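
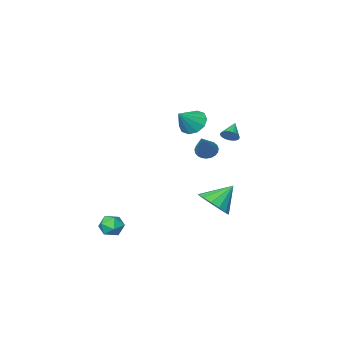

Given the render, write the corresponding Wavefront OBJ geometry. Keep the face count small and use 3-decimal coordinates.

v -0.925 1.999 -2.443
v -0.236 1.616 -1.677
v -2.155 2.121 -1.277
v -0.169 2.181 -1.665
v -0.305 2.698 -1.862
v -0.607 3.027 -2.215
v -0.994 3.082 -2.629
v -1.363 2.846 -2.993
v -1.614 2.383 -3.21
v -1.681 1.818 -3.222
v -1.545 1.301 -3.025
v -1.243 0.972 -2.672
v -0.856 0.917 -2.258
v -0.487 1.153 -1.894
v -3.308 0.086 1.539
v -2.969 0.116 1.983
v -4.072 -0.506 2.161
v -3.098 0.308 2.008
v -3.263 0.462 1.951
v -3.436 0.551 1.824
v -3.587 0.56 1.647
v -3.69 0.486 1.451
v -3.727 0.344 1.27
v -3.691 0.157 1.136
v -3.589 -0.042 1.072
v -3.438 -0.219 1.088
v -3.265 -0.343 1.182
v -3.1 -0.393 1.338
v -2.97 -0.36 1.528
v -2.899 -0.25 1.721
v -2.898 -0.082 1.882
v -3.645 -2.692 -0.579
v -3.146 -3.168 -0.591
v -2.535 -1.568 0.939
v -3.057 -2.983 -0.792
v -3.07 -2.749 -0.957
v -3.183 -2.504 -1.056
v -3.375 -2.292 -1.072
v -3.614 -2.148 -1.003
v -3.858 -2.099 -0.861
v -4.066 -2.153 -0.67
v -4.2 -2.299 -0.463
v -4.239 -2.513 -0.276
v -4.175 -2.758 -0.142
v -4.019 -2.992 -0.083
v -3.798 -3.174 -0.11
v -3.551 -3.272 -0.218
v -3.321 -3.27 -0.388
v 3.111 -0.911 -4.335
v 3.652 -0.363 -4.549
v 3.908 -1.337 -3.411
v 4.449 -0.789 -3.625
v 3.767 -0.562 -3.277
v 3.274 -0.298 -3.848
v 4.286 -1.402 -4.112
v 3.793 -1.138 -4.683
v 4.378 -0.667 -4.412
v 4.058 -0.148 -3.896
v 3.502 -1.552 -4.064
v 3.182 -1.033 -3.548
v -0.314 0.928 3.496
v 0.184 1.272 2.843
v 0.774 1.152 4.444
v -0.101 1.682 3.073
v -0.467 1.804 3.465
v -0.775 1.591 3.868
v -0.907 1.126 4.129
v -0.812 0.584 4.148
v -0.526 0.174 3.918
v -0.16 0.052 3.527
v 0.148 0.264 3.124
v 0.28 0.73 2.863
f 2 1 4
f 2 4 3
f 4 1 5
f 4 5 3
f 5 1 6
f 5 6 3
f 6 1 7
f 6 7 3
f 7 1 8
f 7 8 3
f 8 1 9
f 8 9 3
f 9 1 10
f 9 10 3
f 10 1 11
f 10 11 3
f 11 1 12
f 11 12 3
f 12 1 13
f 12 13 3
f 13 1 14
f 13 14 3
f 14 1 2
f 14 2 3
f 16 15 18
f 16 18 17
f 18 15 19
f 18 19 17
f 19 15 20
f 19 20 17
f 20 15 21
f 20 21 17
f 21 15 22
f 21 22 17
f 22 15 23
f 22 23 17
f 23 15 24
f 23 24 17
f 24 15 25
f 24 25 17
f 25 15 26
f 25 26 17
f 26 15 27
f 26 27 17
f 27 15 28
f 27 28 17
f 28 15 29
f 28 29 17
f 29 15 30
f 29 30 17
f 30 15 31
f 30 31 17
f 31 15 16
f 31 16 17
f 33 32 35
f 33 35 34
f 35 32 36
f 35 36 34
f 36 32 37
f 36 37 34
f 37 32 38
f 37 38 34
f 38 32 39
f 38 39 34
f 39 32 40
f 39 40 34
f 40 32 41
f 40 41 34
f 41 32 42
f 41 42 34
f 42 32 43
f 42 43 34
f 43 32 44
f 43 44 34
f 44 32 45
f 44 45 34
f 45 32 46
f 45 46 34
f 46 32 47
f 46 47 34
f 47 32 48
f 47 48 34
f 48 32 33
f 48 33 34
f 49 60 54
f 49 54 50
f 49 50 56
f 49 56 59
f 49 59 60
f 50 54 58
f 54 60 53
f 60 59 51
f 59 56 55
f 56 50 57
f 52 58 53
f 52 53 51
f 52 51 55
f 52 55 57
f 52 57 58
f 53 58 54
f 51 53 60
f 55 51 59
f 57 55 56
f 58 57 50
f 62 61 64
f 62 64 63
f 64 61 65
f 64 65 63
f 65 61 66
f 65 66 63
f 66 61 67
f 66 67 63
f 67 61 68
f 67 68 63
f 68 61 69
f 68 69 63
f 69 61 70
f 69 70 63
f 70 61 71
f 70 71 63
f 71 61 72
f 71 72 63
f 72 61 62
f 72 62 63



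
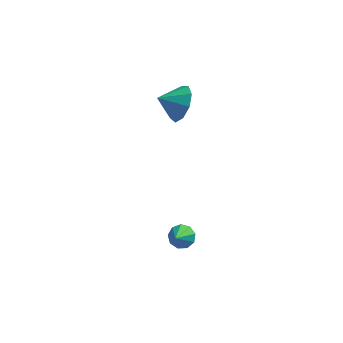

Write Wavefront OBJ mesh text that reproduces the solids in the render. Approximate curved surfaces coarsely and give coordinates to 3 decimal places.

v 2.154 3.908 1.024
v 2.653 3.179 1.592
v 1.106 3.652 1.616
v 2.686 3.815 1.924
v 2.469 4.495 1.835
v 2.106 4.899 1.366
v 1.764 4.84 0.737
v 1.605 4.344 0.242
v 1.703 3.645 0.113
v 2.011 3.068 0.41
v 2.386 2.884 0.994
v 2.794 -1.647 -3.307
v 3.383 -1.866 -3.43
v 2.626 -2.773 -2.113
v 3.401 -1.548 -3.129
v 3.135 -1.278 -2.911
v 2.709 -1.18 -2.879
v 2.323 -1.301 -3.047
v 2.158 -1.584 -3.337
v 2.29 -1.897 -3.613
v 2.658 -2.093 -3.746
v 3.09 -2.081 -3.674
f 2 1 4
f 2 4 3
f 4 1 5
f 4 5 3
f 5 1 6
f 5 6 3
f 6 1 7
f 6 7 3
f 7 1 8
f 7 8 3
f 8 1 9
f 8 9 3
f 9 1 10
f 9 10 3
f 10 1 11
f 10 11 3
f 11 1 2
f 11 2 3
f 13 12 15
f 13 15 14
f 15 12 16
f 15 16 14
f 16 12 17
f 16 17 14
f 17 12 18
f 17 18 14
f 18 12 19
f 18 19 14
f 19 12 20
f 19 20 14
f 20 12 21
f 20 21 14
f 21 12 22
f 21 22 14
f 22 12 13
f 22 13 14



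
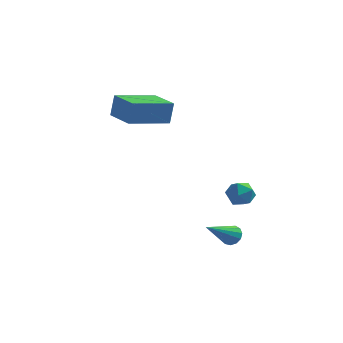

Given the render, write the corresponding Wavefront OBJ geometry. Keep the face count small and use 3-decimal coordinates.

v -4.01 2.577 1.85
v -3.885 2.763 3.008
v -2.681 4.204 1.444
v -2.555 4.39 2.602
v -2.745 1.55 1.878
v -2.619 1.736 3.036
v -1.415 3.177 1.472
v -1.29 3.363 2.63
v 2.078 3.764 -1.967
v 2.493 3.124 -2.058
v 1.287 3.376 -2.842
v 1.702 2.736 -2.933
v 1.304 2.846 -2.286
v 1.793 3.086 -1.745
v 1.987 3.414 -3.155
v 2.476 3.654 -2.614
v 2.437 2.908 -2.793
v 2.015 2.557 -2.256
v 1.765 3.943 -2.644
v 1.343 3.592 -2.107
v 2.774 -0.679 -3.103
v 3.261 -0.733 -2.876
v 2.126 -2.141 -2.057
v 3.105 -0.538 -2.701
v 2.845 -0.389 -2.653
v 2.561 -0.332 -2.748
v 2.346 -0.385 -2.956
v 2.266 -0.531 -3.211
v 2.347 -0.725 -3.431
v 2.564 -0.904 -3.547
v 2.847 -1.012 -3.522
v 3.108 -1.014 -3.364
v 3.262 -0.91 -3.123
f 2 4 1
f 5 2 1
f 1 4 3
f 3 5 1
f 2 8 4
f 6 2 5
f 6 8 2
f 4 8 3
f 7 5 3
f 3 8 7
f 7 6 5
f 8 6 7
f 9 20 14
f 9 14 10
f 9 10 16
f 9 16 19
f 9 19 20
f 10 14 18
f 14 20 13
f 20 19 11
f 19 16 15
f 16 10 17
f 12 18 13
f 12 13 11
f 12 11 15
f 12 15 17
f 12 17 18
f 13 18 14
f 11 13 20
f 15 11 19
f 17 15 16
f 18 17 10
f 22 21 24
f 22 24 23
f 24 21 25
f 24 25 23
f 25 21 26
f 25 26 23
f 26 21 27
f 26 27 23
f 27 21 28
f 27 28 23
f 28 21 29
f 28 29 23
f 29 21 30
f 29 30 23
f 30 21 31
f 30 31 23
f 31 21 32
f 31 32 23
f 32 21 33
f 32 33 23
f 33 21 22
f 33 22 23



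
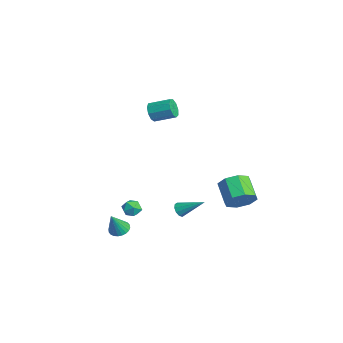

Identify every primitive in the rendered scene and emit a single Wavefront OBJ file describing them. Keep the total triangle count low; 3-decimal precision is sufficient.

v 0.96 1.126 -4.416
v 1.323 1.173 -4.814
v 1.84 2.374 -3.464
v 1.077 1.391 -4.872
v 0.786 1.507 -4.756
v 0.562 1.478 -4.51
v 0.49 1.314 -4.229
v 0.598 1.078 -4.019
v 0.844 0.86 -3.961
v 1.135 0.744 -4.076
v 1.359 0.773 -4.322
v 1.431 0.937 -4.603
v 0.846 -1.288 -3.635
v 1.168 -1.491 -3.08
v 1.132 -2.209 -4.14
v 1.454 -2.412 -3.585
v 0.783 -2.374 -3.589
v 0.606 -1.804 -3.276
v 1.694 -1.896 -3.944
v 1.517 -1.326 -3.631
v 1.693 -1.867 -3.271
v 1.129 -2.162 -3.052
v 1.171 -1.538 -4.168
v 0.607 -1.833 -3.949
v 3.937 3.896 -2.393
v 4.336 3.221 -1.756
v 3.002 3.229 -0.91
v 2.603 3.904 -1.547
v 4.477 3.949 -1.541
v 3.143 3.958 -0.695
v 4.302 4.647 -1.825
v 2.968 4.656 -0.979
v 3.913 4.904 -2.441
v 2.579 4.913 -1.596
v 3.538 4.571 -3.03
v 2.204 4.579 -2.184
v 3.397 3.842 -3.245
v 2.063 3.851 -2.399
v 3.572 3.144 -2.961
v 2.238 3.153 -2.115
v 3.961 2.887 -2.344
v 2.627 2.896 -1.499
v 3.132 -3.149 -3.896
v 3.732 -2.91 -3.967
v 3.528 -3.731 -2.504
v 3.614 -2.716 -3.853
v 3.424 -2.588 -3.745
v 3.188 -2.546 -3.66
v 2.944 -2.596 -3.612
v 2.729 -2.73 -3.606
v 2.575 -2.927 -3.645
v 2.506 -3.159 -3.722
v 2.532 -3.389 -3.825
v 2.649 -3.583 -3.94
v 2.84 -3.71 -4.047
v 3.075 -3.752 -4.132
v 3.319 -3.703 -4.181
v 3.535 -3.569 -4.186
v 3.689 -3.371 -4.147
v 3.758 -3.14 -4.07
v 0.148 -0.312 3.659
v 0.545 -0.285 3.096
v 1.15 0.859 3.578
v 0.752 0.832 4.141
v 0.146 -0.043 3.024
v 0.751 1.1 3.505
v -0.252 0.073 3.249
v 0.352 1.216 3.73
v -0.463 0.009 3.666
v 0.141 1.152 4.147
v -0.389 -0.205 4.08
v 0.216 0.938 4.561
v -0.063 -0.469 4.297
v 0.541 0.674 4.779
v 0.361 -0.659 4.216
v 0.966 0.484 4.697
v 0.686 -0.687 3.874
v 1.29 0.457 4.356
v 0.758 -0.539 3.432
v 1.363 0.605 3.913
f 2 1 4
f 2 4 3
f 4 1 5
f 4 5 3
f 5 1 6
f 5 6 3
f 6 1 7
f 6 7 3
f 7 1 8
f 7 8 3
f 8 1 9
f 8 9 3
f 9 1 10
f 9 10 3
f 10 1 11
f 10 11 3
f 11 1 12
f 11 12 3
f 12 1 2
f 12 2 3
f 13 24 18
f 13 18 14
f 13 14 20
f 13 20 23
f 13 23 24
f 14 18 22
f 18 24 17
f 24 23 15
f 23 20 19
f 20 14 21
f 16 22 17
f 16 17 15
f 16 15 19
f 16 19 21
f 16 21 22
f 17 22 18
f 15 17 24
f 19 15 23
f 21 19 20
f 22 21 14
f 26 25 29
f 26 29 27
f 27 29 30
f 27 30 28
f 29 25 31
f 29 31 30
f 30 31 32
f 30 32 28
f 31 25 33
f 31 33 32
f 32 33 34
f 32 34 28
f 33 25 35
f 33 35 34
f 34 35 36
f 34 36 28
f 35 25 37
f 35 37 36
f 36 37 38
f 36 38 28
f 37 25 39
f 37 39 38
f 38 39 40
f 38 40 28
f 39 25 41
f 39 41 40
f 40 41 42
f 40 42 28
f 41 25 26
f 41 26 42
f 42 26 27
f 42 27 28
f 44 43 46
f 44 46 45
f 46 43 47
f 46 47 45
f 47 43 48
f 47 48 45
f 48 43 49
f 48 49 45
f 49 43 50
f 49 50 45
f 50 43 51
f 50 51 45
f 51 43 52
f 51 52 45
f 52 43 53
f 52 53 45
f 53 43 54
f 53 54 45
f 54 43 55
f 54 55 45
f 55 43 56
f 55 56 45
f 56 43 57
f 56 57 45
f 57 43 58
f 57 58 45
f 58 43 59
f 58 59 45
f 59 43 60
f 59 60 45
f 60 43 44
f 60 44 45
f 62 61 65
f 62 65 63
f 63 65 66
f 63 66 64
f 65 61 67
f 65 67 66
f 66 67 68
f 66 68 64
f 67 61 69
f 67 69 68
f 68 69 70
f 68 70 64
f 69 61 71
f 69 71 70
f 70 71 72
f 70 72 64
f 71 61 73
f 71 73 72
f 72 73 74
f 72 74 64
f 73 61 75
f 73 75 74
f 74 75 76
f 74 76 64
f 75 61 77
f 75 77 76
f 76 77 78
f 76 78 64
f 77 61 79
f 77 79 78
f 78 79 80
f 78 80 64
f 79 61 62
f 79 62 80
f 80 62 63
f 80 63 64



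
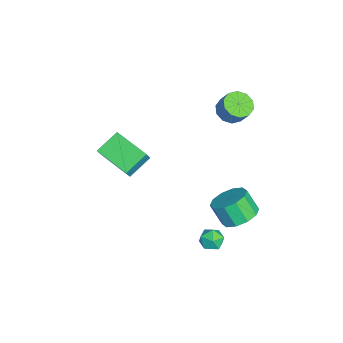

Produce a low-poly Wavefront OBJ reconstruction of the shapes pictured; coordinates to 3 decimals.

v -2.467 2.893 1.175
v -1.752 2.518 0.981
v -1.278 2.932 1.932
v -1.993 3.307 2.125
v -1.746 2.988 0.774
v -1.272 3.401 1.725
v -2.015 3.421 0.72
v -1.541 3.834 1.671
v -2.457 3.653 0.84
v -1.983 4.066 1.79
v -2.903 3.594 1.087
v -2.429 4.008 2.038
v -3.182 3.268 1.368
v -2.708 3.682 2.319
v -3.188 2.799 1.575
v -2.714 3.212 2.526
v -2.919 2.366 1.629
v -2.445 2.779 2.58
v -2.477 2.134 1.51
v -2.003 2.547 2.46
v -2.031 2.192 1.262
v -1.557 2.606 2.213
v -2.155 -3.735 -2.561
v -3.054 -2.755 -1.804
v -0.845 -2.137 -3.075
v -1.743 -1.157 -2.319
v -1.677 -3.883 -1.801
v -2.575 -2.903 -1.045
v -0.366 -2.285 -2.316
v -1.265 -1.305 -1.559
v 3.18 3.578 -1.945
v 4 3.939 -1.479
v 3.639 3.324 -0.368
v 2.82 2.962 -0.835
v 3.537 4.35 -1.401
v 3.176 3.735 -0.291
v 2.938 4.467 -1.532
v 2.577 3.851 -0.421
v 2.431 4.243 -1.82
v 2.07 3.628 -0.709
v 2.211 3.766 -2.156
v 1.85 3.15 -1.045
v 2.361 3.216 -2.412
v 2 2.601 -1.301
v 2.824 2.805 -2.489
v 2.463 2.19 -1.379
v 3.423 2.689 -2.359
v 3.062 2.073 -1.248
v 3.93 2.912 -2.071
v 3.569 2.297 -0.96
v 4.15 3.39 -1.735
v 3.789 2.774 -0.624
v 3.195 2.124 -3.763
v 3.566 2.735 -3.736
v 3.894 1.665 -2.964
v 4.265 2.276 -2.937
v 3.596 2.252 -2.685
v 3.164 2.536 -3.179
v 4.296 1.864 -3.521
v 3.864 2.148 -4.015
v 4.246 2.574 -3.587
v 3.814 2.814 -3.07
v 3.646 1.586 -3.63
v 3.214 1.826 -3.113
f 2 1 5
f 2 5 3
f 3 5 6
f 3 6 4
f 5 1 7
f 5 7 6
f 6 7 8
f 6 8 4
f 7 1 9
f 7 9 8
f 8 9 10
f 8 10 4
f 9 1 11
f 9 11 10
f 10 11 12
f 10 12 4
f 11 1 13
f 11 13 12
f 12 13 14
f 12 14 4
f 13 1 15
f 13 15 14
f 14 15 16
f 14 16 4
f 15 1 17
f 15 17 16
f 16 17 18
f 16 18 4
f 17 1 19
f 17 19 18
f 18 19 20
f 18 20 4
f 19 1 21
f 19 21 20
f 20 21 22
f 20 22 4
f 21 1 2
f 21 2 22
f 22 2 3
f 22 3 4
f 24 26 23
f 27 24 23
f 23 26 25
f 25 27 23
f 24 30 26
f 28 24 27
f 28 30 24
f 26 30 25
f 29 27 25
f 25 30 29
f 29 28 27
f 30 28 29
f 32 31 35
f 32 35 33
f 33 35 36
f 33 36 34
f 35 31 37
f 35 37 36
f 36 37 38
f 36 38 34
f 37 31 39
f 37 39 38
f 38 39 40
f 38 40 34
f 39 31 41
f 39 41 40
f 40 41 42
f 40 42 34
f 41 31 43
f 41 43 42
f 42 43 44
f 42 44 34
f 43 31 45
f 43 45 44
f 44 45 46
f 44 46 34
f 45 31 47
f 45 47 46
f 46 47 48
f 46 48 34
f 47 31 49
f 47 49 48
f 48 49 50
f 48 50 34
f 49 31 51
f 49 51 50
f 50 51 52
f 50 52 34
f 51 31 32
f 51 32 52
f 52 32 33
f 52 33 34
f 53 64 58
f 53 58 54
f 53 54 60
f 53 60 63
f 53 63 64
f 54 58 62
f 58 64 57
f 64 63 55
f 63 60 59
f 60 54 61
f 56 62 57
f 56 57 55
f 56 55 59
f 56 59 61
f 56 61 62
f 57 62 58
f 55 57 64
f 59 55 63
f 61 59 60
f 62 61 54



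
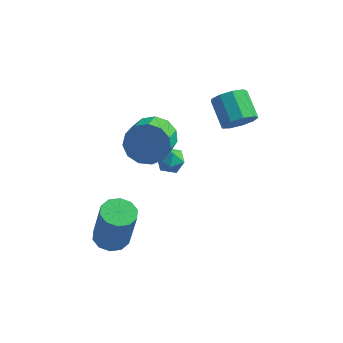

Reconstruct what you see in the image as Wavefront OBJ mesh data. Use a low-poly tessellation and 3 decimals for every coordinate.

v -1.566 0.155 -0.8
v -1.211 -0.222 -1.585
v -1.039 -1.433 -0.924
v -1.394 -1.055 -0.14
v -0.801 -0.018 -1.318
v -0.629 -1.229 -0.658
v -0.634 0.241 -0.887
v -0.462 -0.97 -0.227
v -0.763 0.472 -0.429
v -0.591 -0.738 0.232
v -1.147 0.604 -0.088
v -0.974 -0.607 0.572
v -1.664 0.592 0.026
v -1.491 -0.618 0.687
v -2.15 0.443 -0.122
v -1.977 -0.768 0.539
v -2.451 0.201 -0.485
v -2.278 -1.009 0.176
v -2.471 -0.054 -0.948
v -2.298 -1.265 -0.288
v -2.203 -0.243 -1.365
v -2.031 -1.454 -0.704
v -1.734 -0.306 -1.602
v -1.561 -1.517 -0.941
v -1.518 0.38 -2.417
v -1.277 0.616 -1.872
v -0.583 0.004 -2.668
v -0.342 0.24 -2.123
v -0.755 -0.25 -2.105
v -1.332 -0.019 -1.95
v -0.528 0.639 -2.59
v -1.105 0.87 -2.435
v -0.665 0.776 -1.978
v -0.805 0.226 -1.679
v -1.055 0.394 -2.861
v -1.195 -0.156 -2.562
v 1.797 0.434 0.921
v 2.341 0.51 1.416
v 1.608 1.342 2.094
v 1.063 1.266 1.599
v 2.392 0.855 1.048
v 1.659 1.687 1.727
v 2.164 1.002 0.621
v 1.431 1.834 1.3
v 1.764 0.884 0.334
v 1.031 1.716 1.013
v 1.38 0.555 0.322
v 0.646 1.387 1
v 1.19 0.17 0.589
v 0.457 1.001 1.268
v 1.284 -0.092 1.012
v 0.551 0.74 1.691
v 1.618 -0.108 1.392
v 0.885 0.724 2.071
v 2.036 0.13 1.552
v 1.303 0.962 2.23
v -1.955 -3.451 -3.931
v -1.38 -3.867 -4.102
v -0.95 -4.085 -2.12
v -1.525 -3.669 -1.949
v -1.242 -3.438 -4.085
v -0.811 -3.656 -2.102
v -1.376 -3.014 -4.009
v -0.945 -3.232 -2.027
v -1.731 -2.757 -3.903
v -1.301 -2.975 -1.921
v -2.172 -2.765 -3.808
v -1.742 -2.983 -1.826
v -2.53 -3.035 -3.76
v -2.1 -3.253 -1.778
v -2.669 -3.464 -3.778
v -2.238 -3.682 -1.795
v -2.535 -3.888 -3.853
v -2.104 -4.106 -1.871
v -2.179 -4.145 -3.959
v -1.749 -4.363 -1.977
v -1.738 -4.137 -4.054
v -1.308 -4.355 -2.072
f 2 1 5
f 2 5 3
f 3 5 6
f 3 6 4
f 5 1 7
f 5 7 6
f 6 7 8
f 6 8 4
f 7 1 9
f 7 9 8
f 8 9 10
f 8 10 4
f 9 1 11
f 9 11 10
f 10 11 12
f 10 12 4
f 11 1 13
f 11 13 12
f 12 13 14
f 12 14 4
f 13 1 15
f 13 15 14
f 14 15 16
f 14 16 4
f 15 1 17
f 15 17 16
f 16 17 18
f 16 18 4
f 17 1 19
f 17 19 18
f 18 19 20
f 18 20 4
f 19 1 21
f 19 21 20
f 20 21 22
f 20 22 4
f 21 1 23
f 21 23 22
f 22 23 24
f 22 24 4
f 23 1 2
f 23 2 24
f 24 2 3
f 24 3 4
f 25 36 30
f 25 30 26
f 25 26 32
f 25 32 35
f 25 35 36
f 26 30 34
f 30 36 29
f 36 35 27
f 35 32 31
f 32 26 33
f 28 34 29
f 28 29 27
f 28 27 31
f 28 31 33
f 28 33 34
f 29 34 30
f 27 29 36
f 31 27 35
f 33 31 32
f 34 33 26
f 38 37 41
f 38 41 39
f 39 41 42
f 39 42 40
f 41 37 43
f 41 43 42
f 42 43 44
f 42 44 40
f 43 37 45
f 43 45 44
f 44 45 46
f 44 46 40
f 45 37 47
f 45 47 46
f 46 47 48
f 46 48 40
f 47 37 49
f 47 49 48
f 48 49 50
f 48 50 40
f 49 37 51
f 49 51 50
f 50 51 52
f 50 52 40
f 51 37 53
f 51 53 52
f 52 53 54
f 52 54 40
f 53 37 55
f 53 55 54
f 54 55 56
f 54 56 40
f 55 37 38
f 55 38 56
f 56 38 39
f 56 39 40
f 58 57 61
f 58 61 59
f 59 61 62
f 59 62 60
f 61 57 63
f 61 63 62
f 62 63 64
f 62 64 60
f 63 57 65
f 63 65 64
f 64 65 66
f 64 66 60
f 65 57 67
f 65 67 66
f 66 67 68
f 66 68 60
f 67 57 69
f 67 69 68
f 68 69 70
f 68 70 60
f 69 57 71
f 69 71 70
f 70 71 72
f 70 72 60
f 71 57 73
f 71 73 72
f 72 73 74
f 72 74 60
f 73 57 75
f 73 75 74
f 74 75 76
f 74 76 60
f 75 57 77
f 75 77 76
f 76 77 78
f 76 78 60
f 77 57 58
f 77 58 78
f 78 58 59
f 78 59 60



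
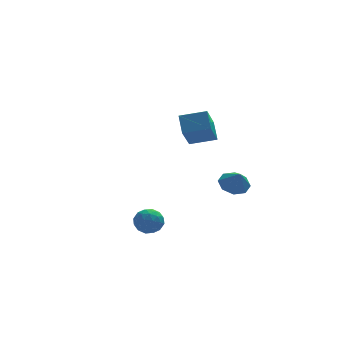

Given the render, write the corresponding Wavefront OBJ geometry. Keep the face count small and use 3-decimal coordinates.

v -2.161 -2.862 0.026
v -1.744 -2.327 -0.436
v -1.036 -3.213 0.636
v -0.619 -2.678 0.174
v -1.142 -2.407 0.744
v -1.838 -2.19 0.367
v -0.942 -3.35 -0.167
v -1.638 -3.133 -0.544
v -0.991 -2.629 -0.555
v -1.114 -2.046 0.008
v -1.666 -3.494 0.192
v -1.789 -2.911 0.755
v -2.051 -2.564 -0.259
v -0.729 -2.976 0.459
v -1.036 -2.817 0.794
v -0.791 -2.502 0.522
v -2.106 -2.483 0.213
v -1.861 -2.169 -0.058
v -1.508 -2.215 0.636
v -0.919 -3.371 0.258
v -0.674 -3.057 -0.013
v -1.989 -3.038 -0.322
v -1.744 -2.723 -0.594
v -1.272 -3.325 -0.436
v -1.363 -2.427 -0.6
v -0.702 -2.633 -0.241
v -0.892 -3.028 -0.442
v -1.301 -2.901 -0.664
v -1.436 -2.084 -0.269
v -0.775 -2.291 0.09
v -1.082 -2.131 0.425
v -1.491 -2.003 0.203
v -0.993 -2.262 -0.339
v -2.005 -3.249 0.11
v -1.344 -3.456 0.469
v -1.289 -3.537 -0.003
v -1.698 -3.409 -0.225
v -2.078 -2.907 0.441
v -1.417 -3.113 0.8
v -1.479 -2.639 0.864
v -1.888 -2.512 0.642
v -1.787 -3.278 0.539
v 2.927 -2.778 2.265
v 3.343 -3.366 1.833
v 3.073 -3.342 3.175
v 3.731 -2.905 2.057
v 3.647 -2.369 2.403
v 3.142 -2.073 2.668
v 2.511 -2.19 2.697
v 2.123 -2.651 2.474
v 2.206 -3.187 2.128
v 2.711 -3.483 1.863
v 1.591 2.768 3.42
v 1.619 3.716 4.281
v 2.278 4.07 1.965
v 2.307 5.017 2.825
v 3.033 2.403 3.775
v 3.062 3.35 4.635
v 3.721 3.704 2.319
v 3.749 4.652 3.18
f 1 38 17
f 38 12 41
f 17 41 6
f 38 41 17
f 1 17 13
f 17 6 18
f 13 18 2
f 17 18 13
f 1 13 22
f 13 2 23
f 22 23 8
f 13 23 22
f 1 22 34
f 22 8 37
f 34 37 11
f 22 37 34
f 1 34 38
f 34 11 42
f 38 42 12
f 34 42 38
f 2 18 29
f 18 6 32
f 29 32 10
f 18 32 29
f 6 41 19
f 41 12 40
f 19 40 5
f 41 40 19
f 12 42 39
f 42 11 35
f 39 35 3
f 42 35 39
f 11 37 36
f 37 8 24
f 36 24 7
f 37 24 36
f 8 23 28
f 23 2 25
f 28 25 9
f 23 25 28
f 4 30 16
f 30 10 31
f 16 31 5
f 30 31 16
f 4 16 14
f 16 5 15
f 14 15 3
f 16 15 14
f 4 14 21
f 14 3 20
f 21 20 7
f 14 20 21
f 4 21 26
f 21 7 27
f 26 27 9
f 21 27 26
f 4 26 30
f 26 9 33
f 30 33 10
f 26 33 30
f 5 31 19
f 31 10 32
f 19 32 6
f 31 32 19
f 3 15 39
f 15 5 40
f 39 40 12
f 15 40 39
f 7 20 36
f 20 3 35
f 36 35 11
f 20 35 36
f 9 27 28
f 27 7 24
f 28 24 8
f 27 24 28
f 10 33 29
f 33 9 25
f 29 25 2
f 33 25 29
f 44 43 46
f 44 46 45
f 46 43 47
f 46 47 45
f 47 43 48
f 47 48 45
f 48 43 49
f 48 49 45
f 49 43 50
f 49 50 45
f 50 43 51
f 50 51 45
f 51 43 52
f 51 52 45
f 52 43 44
f 52 44 45
f 54 56 53
f 57 54 53
f 53 56 55
f 55 57 53
f 54 60 56
f 58 54 57
f 58 60 54
f 56 60 55
f 59 57 55
f 55 60 59
f 59 58 57
f 60 58 59



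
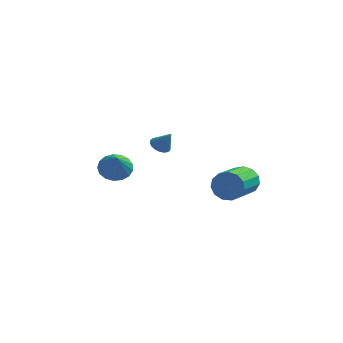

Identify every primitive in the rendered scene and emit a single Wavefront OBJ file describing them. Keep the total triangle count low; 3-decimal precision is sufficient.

v 2.138 -0.96 0.228
v 2.534 -0.829 0.899
v 2.099 -2.61 1.502
v 1.702 -2.74 0.832
v 2.115 -0.701 0.975
v 1.679 -2.482 1.578
v 1.703 -0.655 0.813
v 1.267 -2.436 1.416
v 1.429 -0.706 0.466
v 0.993 -2.486 1.069
v 1.38 -0.837 0.044
v 0.944 -2.618 0.647
v 1.571 -1.007 -0.32
v 1.136 -2.788 0.283
v 1.943 -1.162 -0.51
v 1.507 -2.943 0.093
v 2.376 -1.253 -0.465
v 1.941 -3.034 0.138
v 2.734 -1.251 -0.2
v 2.299 -3.031 0.403
v 2.902 -1.156 0.201
v 2.467 -2.937 0.804
v 2.828 -0.999 0.611
v 2.392 -2.78 1.214
v -1.725 -0.218 1.706
v -1.335 -0.443 1.426
v -1.195 -0.382 2.574
v -1.272 -0.216 1.43
v -1.299 0.011 1.489
v -1.41 0.192 1.591
v -1.583 0.292 1.716
v -1.785 0.292 1.839
v -1.974 0.19 1.935
v -2.114 0.007 1.986
v -2.177 -0.22 1.982
v -2.151 -0.447 1.923
v -2.04 -0.629 1.821
v -1.867 -0.729 1.696
v -1.665 -0.728 1.573
v -1.476 -0.626 1.477
v -3.721 -0.544 0.248
v -3.045 -0.804 -0.114
v -3.459 -1.396 1.352
v -2.927 -0.498 0.094
v -2.992 -0.203 0.337
v -3.223 0.014 0.56
v -3.569 0.103 0.711
v -3.95 0.044 0.756
v -4.278 -0.149 0.685
v -4.479 -0.433 0.513
v -4.506 -0.742 0.281
v -4.354 -1.006 0.041
v -4.056 -1.164 -0.151
v -3.682 -1.179 -0.253
v -3.317 -1.049 -0.239
f 2 1 5
f 2 5 3
f 3 5 6
f 3 6 4
f 5 1 7
f 5 7 6
f 6 7 8
f 6 8 4
f 7 1 9
f 7 9 8
f 8 9 10
f 8 10 4
f 9 1 11
f 9 11 10
f 10 11 12
f 10 12 4
f 11 1 13
f 11 13 12
f 12 13 14
f 12 14 4
f 13 1 15
f 13 15 14
f 14 15 16
f 14 16 4
f 15 1 17
f 15 17 16
f 16 17 18
f 16 18 4
f 17 1 19
f 17 19 18
f 18 19 20
f 18 20 4
f 19 1 21
f 19 21 20
f 20 21 22
f 20 22 4
f 21 1 23
f 21 23 22
f 22 23 24
f 22 24 4
f 23 1 2
f 23 2 24
f 24 2 3
f 24 3 4
f 26 25 28
f 26 28 27
f 28 25 29
f 28 29 27
f 29 25 30
f 29 30 27
f 30 25 31
f 30 31 27
f 31 25 32
f 31 32 27
f 32 25 33
f 32 33 27
f 33 25 34
f 33 34 27
f 34 25 35
f 34 35 27
f 35 25 36
f 35 36 27
f 36 25 37
f 36 37 27
f 37 25 38
f 37 38 27
f 38 25 39
f 38 39 27
f 39 25 40
f 39 40 27
f 40 25 26
f 40 26 27
f 42 41 44
f 42 44 43
f 44 41 45
f 44 45 43
f 45 41 46
f 45 46 43
f 46 41 47
f 46 47 43
f 47 41 48
f 47 48 43
f 48 41 49
f 48 49 43
f 49 41 50
f 49 50 43
f 50 41 51
f 50 51 43
f 51 41 52
f 51 52 43
f 52 41 53
f 52 53 43
f 53 41 54
f 53 54 43
f 54 41 55
f 54 55 43
f 55 41 42
f 55 42 43



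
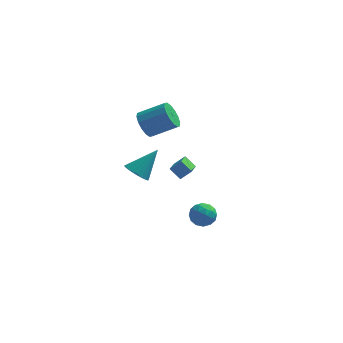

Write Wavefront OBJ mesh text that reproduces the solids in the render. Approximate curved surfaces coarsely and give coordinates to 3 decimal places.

v -1.395 0.434 -3.036
v -0.853 0.196 -2.515
v -1.487 -0.756 -3.485
v -0.945 -0.994 -2.964
v -1.659 -0.772 -2.716
v -1.603 -0.036 -2.438
v -0.737 -0.524 -3.562
v -0.681 0.212 -3.284
v -0.446 -0.396 -2.84
v -1.016 -0.55 -2.317
v -1.324 -0.01 -3.683
v -1.894 -0.164 -3.16
v -1.116 0.42 -2.736
v -1.224 -0.98 -3.264
v -1.644 -0.849 -3.118
v -1.325 -0.989 -2.812
v -1.557 0.283 -2.691
v -1.238 0.143 -2.385
v -1.712 -0.426 -2.502
v -1.102 -0.703 -3.615
v -0.783 -0.843 -3.309
v -1.015 0.429 -3.188
v -0.696 0.289 -2.882
v -0.628 -0.134 -3.498
v -0.558 -0.068 -2.621
v -0.612 -0.768 -2.885
v -0.49 -0.491 -3.237
v -0.457 -0.059 -3.073
v -0.893 -0.159 -2.314
v -0.947 -0.858 -2.578
v -1.367 -0.728 -2.432
v -1.334 -0.295 -2.268
v -0.654 -0.507 -2.505
v -1.393 0.298 -3.422
v -1.447 -0.401 -3.686
v -1.006 -0.265 -3.732
v -0.973 0.168 -3.568
v -1.728 0.208 -3.115
v -1.782 -0.492 -3.379
v -1.883 -0.501 -2.927
v -1.85 -0.069 -2.763
v -1.686 -0.053 -3.495
v -3.209 3.922 -2.107
v -3.263 2.466 -1.496
v -2.623 4.12 -1.584
v -2.677 2.664 -0.973
v -2.603 3.656 -2.687
v -2.657 2.2 -2.076
v -2.017 3.854 -2.164
v -2.071 2.398 -1.553
v -4.123 -3.872 2.601
v -3.599 -4.403 2.529
v -3.157 -3.088 3.859
v -3.506 -4.205 2.334
v -3.508 -3.956 2.18
v -3.603 -3.694 2.091
v -3.777 -3.46 2.078
v -4.004 -3.288 2.146
v -4.249 -3.205 2.282
v -4.475 -3.223 2.467
v -4.648 -3.34 2.673
v -4.74 -3.539 2.867
v -4.739 -3.788 3.021
v -4.644 -4.049 3.111
v -4.469 -4.284 3.123
v -4.242 -4.456 3.056
v -3.997 -4.539 2.919
v -3.771 -4.52 2.734
v -4.275 0.226 3.428
v -3.933 -0.366 2.924
v -2.523 -0.219 3.708
v -2.865 0.374 4.212
v -3.858 0.015 2.718
v -2.448 0.163 3.502
v -3.895 0.453 2.702
v -2.485 0.601 3.486
v -4.034 0.831 2.881
v -2.624 0.978 3.665
v -4.238 1.046 3.207
v -2.828 1.193 3.99
v -4.451 1.042 3.591
v -3.041 1.189 4.375
v -4.617 0.819 3.932
v -3.207 0.966 4.716
v -4.692 0.437 4.138
v -3.282 0.585 4.922
v -4.655 -0.001 4.154
v -3.245 0.147 4.938
v -4.516 -0.378 3.975
v -3.106 -0.231 4.759
v -4.312 -0.593 3.65
v -2.902 -0.446 4.433
v -4.099 -0.589 3.265
v -2.689 -0.442 4.049
f 1 38 17
f 38 12 41
f 17 41 6
f 38 41 17
f 1 17 13
f 17 6 18
f 13 18 2
f 17 18 13
f 1 13 22
f 13 2 23
f 22 23 8
f 13 23 22
f 1 22 34
f 22 8 37
f 34 37 11
f 22 37 34
f 1 34 38
f 34 11 42
f 38 42 12
f 34 42 38
f 2 18 29
f 18 6 32
f 29 32 10
f 18 32 29
f 6 41 19
f 41 12 40
f 19 40 5
f 41 40 19
f 12 42 39
f 42 11 35
f 39 35 3
f 42 35 39
f 11 37 36
f 37 8 24
f 36 24 7
f 37 24 36
f 8 23 28
f 23 2 25
f 28 25 9
f 23 25 28
f 4 30 16
f 30 10 31
f 16 31 5
f 30 31 16
f 4 16 14
f 16 5 15
f 14 15 3
f 16 15 14
f 4 14 21
f 14 3 20
f 21 20 7
f 14 20 21
f 4 21 26
f 21 7 27
f 26 27 9
f 21 27 26
f 4 26 30
f 26 9 33
f 30 33 10
f 26 33 30
f 5 31 19
f 31 10 32
f 19 32 6
f 31 32 19
f 3 15 39
f 15 5 40
f 39 40 12
f 15 40 39
f 7 20 36
f 20 3 35
f 36 35 11
f 20 35 36
f 9 27 28
f 27 7 24
f 28 24 8
f 27 24 28
f 10 33 29
f 33 9 25
f 29 25 2
f 33 25 29
f 44 46 43
f 47 44 43
f 43 46 45
f 45 47 43
f 44 50 46
f 48 44 47
f 48 50 44
f 46 50 45
f 49 47 45
f 45 50 49
f 49 48 47
f 50 48 49
f 52 51 54
f 52 54 53
f 54 51 55
f 54 55 53
f 55 51 56
f 55 56 53
f 56 51 57
f 56 57 53
f 57 51 58
f 57 58 53
f 58 51 59
f 58 59 53
f 59 51 60
f 59 60 53
f 60 51 61
f 60 61 53
f 61 51 62
f 61 62 53
f 62 51 63
f 62 63 53
f 63 51 64
f 63 64 53
f 64 51 65
f 64 65 53
f 65 51 66
f 65 66 53
f 66 51 67
f 66 67 53
f 67 51 68
f 67 68 53
f 68 51 52
f 68 52 53
f 70 69 73
f 70 73 71
f 71 73 74
f 71 74 72
f 73 69 75
f 73 75 74
f 74 75 76
f 74 76 72
f 75 69 77
f 75 77 76
f 76 77 78
f 76 78 72
f 77 69 79
f 77 79 78
f 78 79 80
f 78 80 72
f 79 69 81
f 79 81 80
f 80 81 82
f 80 82 72
f 81 69 83
f 81 83 82
f 82 83 84
f 82 84 72
f 83 69 85
f 83 85 84
f 84 85 86
f 84 86 72
f 85 69 87
f 85 87 86
f 86 87 88
f 86 88 72
f 87 69 89
f 87 89 88
f 88 89 90
f 88 90 72
f 89 69 91
f 89 91 90
f 90 91 92
f 90 92 72
f 91 69 93
f 91 93 92
f 92 93 94
f 92 94 72
f 93 69 70
f 93 70 94
f 94 70 71
f 94 71 72



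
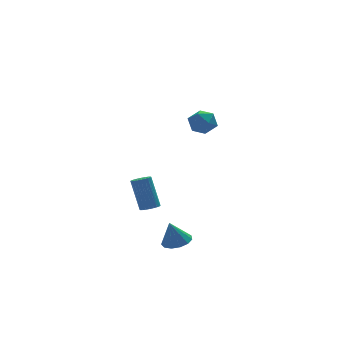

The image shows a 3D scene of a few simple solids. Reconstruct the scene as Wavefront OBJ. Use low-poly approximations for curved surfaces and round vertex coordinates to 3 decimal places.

v 0.836 -1.239 -4.527
v 1.695 -1.262 -4.293
v 0.444 -1.121 -3.073
v 1.58 -0.779 -4.363
v 1.23 -0.442 -4.485
v 0.754 -0.358 -4.62
v 0.305 -0.553 -4.726
v 0.024 -0.967 -4.768
v 0.001 -1.467 -4.734
v 0.244 -1.894 -4.634
v 0.674 -2.114 -4.5
v 1.156 -2.055 -4.374
v 1.537 -1.738 -4.297
v 2.201 0.462 3.984
v 3.006 0.604 4.371
v 2.774 -0.624 3.189
v 3.579 -0.482 3.576
v 2.897 -0.822 4.063
v 2.543 -0.151 4.554
v 3.237 0.131 3.006
v 2.883 0.802 3.497
v 3.646 0.399 3.766
v 3.436 -0.19 4.419
v 2.344 0.17 3.141
v 2.134 -0.419 3.794
v 0.994 3.019 -4.177
v 1.421 2.643 -3.956
v 1.233 3.565 -2.023
v 0.806 3.941 -2.243
v 1.554 2.826 -4.03
v 1.366 3.748 -2.097
v 1.602 3.039 -4.127
v 1.414 3.96 -2.193
v 1.557 3.248 -4.231
v 1.369 4.169 -2.297
v 1.426 3.422 -4.327
v 1.239 4.344 -2.393
v 1.23 3.536 -4.4
v 1.042 4.457 -2.466
v 0.998 3.57 -4.439
v 0.81 4.491 -2.505
v 0.765 3.521 -4.438
v 0.577 4.442 -2.504
v 0.567 3.395 -4.397
v 0.379 4.317 -2.464
v 0.434 3.212 -4.323
v 0.246 4.134 -2.39
v 0.386 3 -4.227
v 0.198 3.921 -2.293
v 0.431 2.791 -4.123
v 0.243 3.712 -2.189
v 0.561 2.616 -4.027
v 0.374 3.538 -2.093
v 0.758 2.503 -3.954
v 0.57 3.424 -2.02
v 0.99 2.469 -3.915
v 0.802 3.39 -1.981
v 1.223 2.518 -3.916
v 1.035 3.439 -1.982
f 2 1 4
f 2 4 3
f 4 1 5
f 4 5 3
f 5 1 6
f 5 6 3
f 6 1 7
f 6 7 3
f 7 1 8
f 7 8 3
f 8 1 9
f 8 9 3
f 9 1 10
f 9 10 3
f 10 1 11
f 10 11 3
f 11 1 12
f 11 12 3
f 12 1 13
f 12 13 3
f 13 1 2
f 13 2 3
f 14 25 19
f 14 19 15
f 14 15 21
f 14 21 24
f 14 24 25
f 15 19 23
f 19 25 18
f 25 24 16
f 24 21 20
f 21 15 22
f 17 23 18
f 17 18 16
f 17 16 20
f 17 20 22
f 17 22 23
f 18 23 19
f 16 18 25
f 20 16 24
f 22 20 21
f 23 22 15
f 27 26 30
f 27 30 28
f 28 30 31
f 28 31 29
f 30 26 32
f 30 32 31
f 31 32 33
f 31 33 29
f 32 26 34
f 32 34 33
f 33 34 35
f 33 35 29
f 34 26 36
f 34 36 35
f 35 36 37
f 35 37 29
f 36 26 38
f 36 38 37
f 37 38 39
f 37 39 29
f 38 26 40
f 38 40 39
f 39 40 41
f 39 41 29
f 40 26 42
f 40 42 41
f 41 42 43
f 41 43 29
f 42 26 44
f 42 44 43
f 43 44 45
f 43 45 29
f 44 26 46
f 44 46 45
f 45 46 47
f 45 47 29
f 46 26 48
f 46 48 47
f 47 48 49
f 47 49 29
f 48 26 50
f 48 50 49
f 49 50 51
f 49 51 29
f 50 26 52
f 50 52 51
f 51 52 53
f 51 53 29
f 52 26 54
f 52 54 53
f 53 54 55
f 53 55 29
f 54 26 56
f 54 56 55
f 55 56 57
f 55 57 29
f 56 26 58
f 56 58 57
f 57 58 59
f 57 59 29
f 58 26 27
f 58 27 59
f 59 27 28
f 59 28 29



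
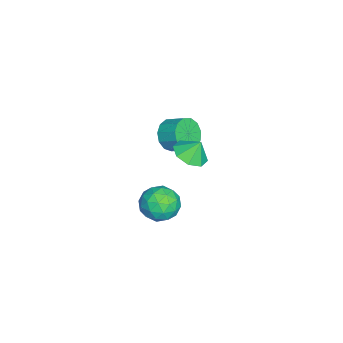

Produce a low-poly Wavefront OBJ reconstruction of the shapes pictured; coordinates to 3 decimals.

v -3.906 -0.55 0.923
v -3.293 -0.398 0.267
v -2.922 0.501 0.821
v -3.534 0.35 1.477
v -3.716 -0.141 0.132
v -3.345 0.759 0.687
v -4.199 -0.013 0.249
v -3.828 0.886 0.803
v -4.589 -0.056 0.579
v -4.217 0.843 1.134
v -4.761 -0.256 1.019
v -4.39 0.644 1.573
v -4.663 -0.549 1.428
v -4.291 0.351 1.982
v -4.323 -0.842 1.676
v -3.952 0.057 2.231
v -3.852 -1.043 1.686
v -3.48 -0.143 2.24
v -3.397 -1.087 1.453
v -3.026 -0.187 2.007
v -3.104 -0.96 1.052
v -2.733 -0.061 1.606
v -3.065 -0.703 0.609
v -2.694 0.196 1.164
v -1.788 0.747 1.638
v -1.17 1.358 1.334
v -1.832 1.233 2.522
v -1.832 1.552 1.194
v -2.468 1.276 1.314
v -2.706 0.689 1.623
v -2.406 0.137 1.941
v -1.744 -0.057 2.081
v -1.107 0.219 1.961
v -0.87 0.806 1.652
v 1.567 0.829 1.613
v 2.493 0.551 1.861
v 1.387 -0.531 0.759
v 2.313 -0.809 1.007
v 1.596 -0.784 1.702
v 1.708 0.057 2.23
v 2.172 -0.037 0.39
v 2.284 0.804 0.918
v 2.868 0.016 1.105
v 2.512 -0.446 1.916
v 1.368 0.466 0.704
v 1.012 0.004 1.515
v 2.046 0.81 1.812
v 1.834 -0.79 0.808
v 1.413 -0.775 1.217
v 1.957 -0.938 1.362
v 1.584 0.519 2.029
v 2.129 0.355 2.175
v 1.601 -0.429 2.081
v 1.751 -0.335 0.445
v 2.296 -0.499 0.591
v 1.923 0.958 1.258
v 2.467 0.795 1.403
v 2.279 0.449 0.539
v 2.811 0.331 1.514
v 2.705 -0.468 1.012
v 2.622 -0.014 0.649
v 2.687 0.48 0.959
v 2.601 0.06 1.99
v 2.495 -0.74 1.488
v 2.074 -0.725 1.897
v 2.139 -0.231 2.207
v 2.821 -0.255 1.546
v 1.385 0.76 1.132
v 1.279 -0.04 0.63
v 1.741 0.251 0.413
v 1.806 0.745 0.723
v 1.175 0.488 1.608
v 1.069 -0.311 1.106
v 1.193 -0.46 1.661
v 1.258 0.034 1.971
v 1.059 0.275 1.074
f 2 1 5
f 2 5 3
f 3 5 6
f 3 6 4
f 5 1 7
f 5 7 6
f 6 7 8
f 6 8 4
f 7 1 9
f 7 9 8
f 8 9 10
f 8 10 4
f 9 1 11
f 9 11 10
f 10 11 12
f 10 12 4
f 11 1 13
f 11 13 12
f 12 13 14
f 12 14 4
f 13 1 15
f 13 15 14
f 14 15 16
f 14 16 4
f 15 1 17
f 15 17 16
f 16 17 18
f 16 18 4
f 17 1 19
f 17 19 18
f 18 19 20
f 18 20 4
f 19 1 21
f 19 21 20
f 20 21 22
f 20 22 4
f 21 1 23
f 21 23 22
f 22 23 24
f 22 24 4
f 23 1 2
f 23 2 24
f 24 2 3
f 24 3 4
f 26 25 28
f 26 28 27
f 28 25 29
f 28 29 27
f 29 25 30
f 29 30 27
f 30 25 31
f 30 31 27
f 31 25 32
f 31 32 27
f 32 25 33
f 32 33 27
f 33 25 34
f 33 34 27
f 34 25 26
f 34 26 27
f 35 72 51
f 72 46 75
f 51 75 40
f 72 75 51
f 35 51 47
f 51 40 52
f 47 52 36
f 51 52 47
f 35 47 56
f 47 36 57
f 56 57 42
f 47 57 56
f 35 56 68
f 56 42 71
f 68 71 45
f 56 71 68
f 35 68 72
f 68 45 76
f 72 76 46
f 68 76 72
f 36 52 63
f 52 40 66
f 63 66 44
f 52 66 63
f 40 75 53
f 75 46 74
f 53 74 39
f 75 74 53
f 46 76 73
f 76 45 69
f 73 69 37
f 76 69 73
f 45 71 70
f 71 42 58
f 70 58 41
f 71 58 70
f 42 57 62
f 57 36 59
f 62 59 43
f 57 59 62
f 38 64 50
f 64 44 65
f 50 65 39
f 64 65 50
f 38 50 48
f 50 39 49
f 48 49 37
f 50 49 48
f 38 48 55
f 48 37 54
f 55 54 41
f 48 54 55
f 38 55 60
f 55 41 61
f 60 61 43
f 55 61 60
f 38 60 64
f 60 43 67
f 64 67 44
f 60 67 64
f 39 65 53
f 65 44 66
f 53 66 40
f 65 66 53
f 37 49 73
f 49 39 74
f 73 74 46
f 49 74 73
f 41 54 70
f 54 37 69
f 70 69 45
f 54 69 70
f 43 61 62
f 61 41 58
f 62 58 42
f 61 58 62
f 44 67 63
f 67 43 59
f 63 59 36
f 67 59 63



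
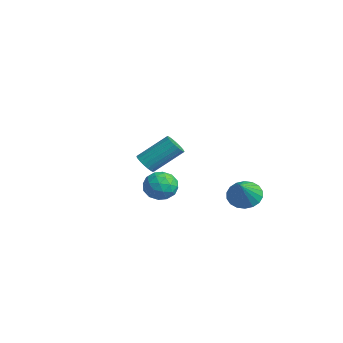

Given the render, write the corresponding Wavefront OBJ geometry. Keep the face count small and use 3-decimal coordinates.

v -4.006 2.378 -3.027
v -3.364 2.947 -3.518
v -3.796 1.213 -4.102
v -3.154 1.782 -4.593
v -2.916 1.423 -3.704
v -3.046 2.143 -3.039
v -4.114 2.017 -4.581
v -4.244 2.737 -3.916
v -3.431 2.724 -4.478
v -2.691 2.357 -3.936
v -4.469 1.803 -3.684
v -3.729 1.436 -3.142
v -3.703 2.764 -3.178
v -3.457 1.396 -4.442
v -3.316 1.184 -3.92
v -2.939 1.519 -4.208
v -3.516 2.292 -2.896
v -3.139 2.627 -3.185
v -2.876 1.731 -3.295
v -4.021 1.533 -4.435
v -3.644 1.868 -4.724
v -4.221 2.641 -3.412
v -3.844 2.976 -3.7
v -4.284 2.429 -4.325
v -3.366 2.968 -4.031
v -3.242 2.284 -4.663
v -3.807 2.422 -4.656
v -3.883 2.845 -4.265
v -2.931 2.753 -3.712
v -2.807 2.068 -4.345
v -2.667 1.857 -3.822
v -2.743 2.28 -3.431
v -2.97 2.622 -4.277
v -4.353 2.092 -3.275
v -4.229 1.407 -3.908
v -4.417 1.88 -4.189
v -4.493 2.303 -3.798
v -3.918 1.876 -2.957
v -3.794 1.192 -3.589
v -3.277 1.315 -3.355
v -3.353 1.738 -2.964
v -4.19 1.538 -3.343
v 2.25 4.095 -2.371
v 2.97 4.55 -2.693
v 3.27 3.345 -1.149
v 2.821 4.802 -2.413
v 2.56 4.915 -2.126
v 2.236 4.866 -1.887
v 1.916 4.663 -1.744
v 1.662 4.349 -1.725
v 1.524 3.984 -1.834
v 1.53 3.641 -2.05
v 1.679 3.388 -2.329
v 1.941 3.275 -2.617
v 2.264 3.325 -2.856
v 2.585 3.527 -2.999
v 2.839 3.842 -3.018
v 2.976 4.207 -2.908
v 2.832 -1.35 0.879
v 3.083 -1.019 0.418
v 3.419 0.4 1.621
v 3.168 0.07 2.081
v 2.835 -0.949 0.405
v 3.171 0.47 1.608
v 2.587 -0.949 0.474
v 2.923 0.47 1.677
v 2.381 -1.018 0.613
v 2.717 0.402 1.815
v 2.253 -1.144 0.798
v 2.589 0.275 2
v 2.225 -1.306 0.997
v 2.561 0.114 2.199
v 2.302 -1.475 1.175
v 2.638 -0.056 2.377
v 2.471 -1.623 1.302
v 2.807 -0.204 2.505
v 2.702 -1.723 1.356
v 3.038 -0.304 2.558
v 2.956 -1.759 1.328
v 3.292 -0.34 2.53
v 3.188 -1.724 1.222
v 3.524 -0.305 2.424
v 3.359 -1.624 1.056
v 3.695 -0.205 2.258
v 3.438 -1.477 0.86
v 3.774 -0.058 2.062
v 3.413 -1.308 0.667
v 3.749 0.111 1.87
v 3.288 -1.146 0.511
v 3.624 0.273 1.713
f 1 38 17
f 38 12 41
f 17 41 6
f 38 41 17
f 1 17 13
f 17 6 18
f 13 18 2
f 17 18 13
f 1 13 22
f 13 2 23
f 22 23 8
f 13 23 22
f 1 22 34
f 22 8 37
f 34 37 11
f 22 37 34
f 1 34 38
f 34 11 42
f 38 42 12
f 34 42 38
f 2 18 29
f 18 6 32
f 29 32 10
f 18 32 29
f 6 41 19
f 41 12 40
f 19 40 5
f 41 40 19
f 12 42 39
f 42 11 35
f 39 35 3
f 42 35 39
f 11 37 36
f 37 8 24
f 36 24 7
f 37 24 36
f 8 23 28
f 23 2 25
f 28 25 9
f 23 25 28
f 4 30 16
f 30 10 31
f 16 31 5
f 30 31 16
f 4 16 14
f 16 5 15
f 14 15 3
f 16 15 14
f 4 14 21
f 14 3 20
f 21 20 7
f 14 20 21
f 4 21 26
f 21 7 27
f 26 27 9
f 21 27 26
f 4 26 30
f 26 9 33
f 30 33 10
f 26 33 30
f 5 31 19
f 31 10 32
f 19 32 6
f 31 32 19
f 3 15 39
f 15 5 40
f 39 40 12
f 15 40 39
f 7 20 36
f 20 3 35
f 36 35 11
f 20 35 36
f 9 27 28
f 27 7 24
f 28 24 8
f 27 24 28
f 10 33 29
f 33 9 25
f 29 25 2
f 33 25 29
f 44 43 46
f 44 46 45
f 46 43 47
f 46 47 45
f 47 43 48
f 47 48 45
f 48 43 49
f 48 49 45
f 49 43 50
f 49 50 45
f 50 43 51
f 50 51 45
f 51 43 52
f 51 52 45
f 52 43 53
f 52 53 45
f 53 43 54
f 53 54 45
f 54 43 55
f 54 55 45
f 55 43 56
f 55 56 45
f 56 43 57
f 56 57 45
f 57 43 58
f 57 58 45
f 58 43 44
f 58 44 45
f 60 59 63
f 60 63 61
f 61 63 64
f 61 64 62
f 63 59 65
f 63 65 64
f 64 65 66
f 64 66 62
f 65 59 67
f 65 67 66
f 66 67 68
f 66 68 62
f 67 59 69
f 67 69 68
f 68 69 70
f 68 70 62
f 69 59 71
f 69 71 70
f 70 71 72
f 70 72 62
f 71 59 73
f 71 73 72
f 72 73 74
f 72 74 62
f 73 59 75
f 73 75 74
f 74 75 76
f 74 76 62
f 75 59 77
f 75 77 76
f 76 77 78
f 76 78 62
f 77 59 79
f 77 79 78
f 78 79 80
f 78 80 62
f 79 59 81
f 79 81 80
f 80 81 82
f 80 82 62
f 81 59 83
f 81 83 82
f 82 83 84
f 82 84 62
f 83 59 85
f 83 85 84
f 84 85 86
f 84 86 62
f 85 59 87
f 85 87 86
f 86 87 88
f 86 88 62
f 87 59 89
f 87 89 88
f 88 89 90
f 88 90 62
f 89 59 60
f 89 60 90
f 90 60 61
f 90 61 62



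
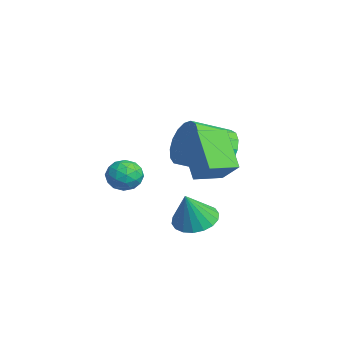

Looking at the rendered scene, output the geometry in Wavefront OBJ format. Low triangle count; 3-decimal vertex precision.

v -2.592 4.771 -1.809
v -1.968 4.484 -2.63
v -1.805 2.901 -1.951
v -2.428 3.189 -1.131
v -1.638 4.667 -2.283
v -1.475 3.084 -1.605
v -1.527 4.873 -1.828
v -1.363 3.29 -1.15
v -1.659 5.057 -1.369
v -1.496 3.474 -0.69
v -2.005 5.175 -1.01
v -1.842 3.592 -0.332
v -2.486 5.2 -0.835
v -2.322 3.617 -0.156
v -2.991 5.128 -0.883
v -2.827 3.545 -0.204
v -3.404 4.973 -1.143
v -3.24 3.391 -0.464
v -3.631 4.773 -1.556
v -3.468 3.19 -0.877
v -3.62 4.572 -2.026
v -3.457 2.989 -1.348
v -3.374 4.417 -2.448
v -3.21 2.834 -1.769
v -2.948 4.343 -2.723
v -2.785 2.76 -2.044
v -2.441 4.367 -2.789
v -2.277 2.784 -2.11
v -0.27 0.968 -1.072
v 0.326 1.099 -1.483
v -0.466 -0.039 -1.677
v 0.13 0.092 -2.088
v 0.204 -0.081 -1.376
v 0.326 0.541 -1.003
v -0.466 0.519 -2.157
v -0.344 1.141 -1.784
v 0.205 0.821 -2.154
v 0.619 0.451 -1.671
v -0.759 0.609 -1.489
v -0.345 0.239 -1.006
v 0.045 1.122 -1.225
v -0.185 -0.062 -1.935
v -0.142 -0.163 -1.517
v 0.209 -0.087 -1.759
v 0.045 0.794 -0.942
v 0.396 0.871 -1.184
v 0.324 0.178 -1.121
v -0.536 0.189 -1.976
v -0.185 0.266 -2.218
v -0.349 1.147 -1.401
v 0.002 1.223 -1.643
v -0.464 0.882 -2.039
v 0.325 1.035 -1.861
v 0.209 0.444 -2.216
v -0.141 0.694 -2.257
v -0.07 1.06 -2.037
v 0.568 0.818 -1.577
v 0.453 0.226 -1.932
v 0.497 0.124 -1.514
v 0.568 0.49 -1.294
v 0.497 0.654 -1.971
v -0.593 0.834 -1.228
v -0.708 0.242 -1.583
v -0.708 0.57 -1.866
v -0.637 0.936 -1.646
v -0.349 0.616 -0.944
v -0.465 0.025 -1.299
v -0.07 -0 -1.123
v 0.001 0.366 -0.903
v -0.637 0.406 -1.189
v 0.291 2.514 0.047
v 1.169 2.895 0.913
v -0.034 3.646 -0.121
v 0.844 4.027 0.744
v 1.536 2.673 -1.284
v 2.414 3.054 -0.419
v 1.211 3.805 -1.453
v 2.089 4.186 -0.587
v 0.596 2.965 -3.685
v 1.336 3.435 -3.755
v 1.024 2.495 -2.315
v 1.087 3.689 -3.59
v 0.741 3.799 -3.444
v 0.366 3.744 -3.345
v 0.036 3.534 -3.314
v -0.182 3.212 -3.356
v -0.247 2.841 -3.463
v -0.145 2.495 -3.614
v 0.104 2.241 -3.779
v 0.45 2.131 -3.926
v 0.825 2.186 -4.024
v 1.155 2.396 -4.055
v 1.374 2.718 -4.013
v 1.438 3.089 -3.906
f 2 1 5
f 2 5 3
f 3 5 6
f 3 6 4
f 5 1 7
f 5 7 6
f 6 7 8
f 6 8 4
f 7 1 9
f 7 9 8
f 8 9 10
f 8 10 4
f 9 1 11
f 9 11 10
f 10 11 12
f 10 12 4
f 11 1 13
f 11 13 12
f 12 13 14
f 12 14 4
f 13 1 15
f 13 15 14
f 14 15 16
f 14 16 4
f 15 1 17
f 15 17 16
f 16 17 18
f 16 18 4
f 17 1 19
f 17 19 18
f 18 19 20
f 18 20 4
f 19 1 21
f 19 21 20
f 20 21 22
f 20 22 4
f 21 1 23
f 21 23 22
f 22 23 24
f 22 24 4
f 23 1 25
f 23 25 24
f 24 25 26
f 24 26 4
f 25 1 27
f 25 27 26
f 26 27 28
f 26 28 4
f 27 1 2
f 27 2 28
f 28 2 3
f 28 3 4
f 29 66 45
f 66 40 69
f 45 69 34
f 66 69 45
f 29 45 41
f 45 34 46
f 41 46 30
f 45 46 41
f 29 41 50
f 41 30 51
f 50 51 36
f 41 51 50
f 29 50 62
f 50 36 65
f 62 65 39
f 50 65 62
f 29 62 66
f 62 39 70
f 66 70 40
f 62 70 66
f 30 46 57
f 46 34 60
f 57 60 38
f 46 60 57
f 34 69 47
f 69 40 68
f 47 68 33
f 69 68 47
f 40 70 67
f 70 39 63
f 67 63 31
f 70 63 67
f 39 65 64
f 65 36 52
f 64 52 35
f 65 52 64
f 36 51 56
f 51 30 53
f 56 53 37
f 51 53 56
f 32 58 44
f 58 38 59
f 44 59 33
f 58 59 44
f 32 44 42
f 44 33 43
f 42 43 31
f 44 43 42
f 32 42 49
f 42 31 48
f 49 48 35
f 42 48 49
f 32 49 54
f 49 35 55
f 54 55 37
f 49 55 54
f 32 54 58
f 54 37 61
f 58 61 38
f 54 61 58
f 33 59 47
f 59 38 60
f 47 60 34
f 59 60 47
f 31 43 67
f 43 33 68
f 67 68 40
f 43 68 67
f 35 48 64
f 48 31 63
f 64 63 39
f 48 63 64
f 37 55 56
f 55 35 52
f 56 52 36
f 55 52 56
f 38 61 57
f 61 37 53
f 57 53 30
f 61 53 57
f 72 74 71
f 75 72 71
f 71 74 73
f 73 75 71
f 72 78 74
f 76 72 75
f 76 78 72
f 74 78 73
f 77 75 73
f 73 78 77
f 77 76 75
f 78 76 77
f 80 79 82
f 80 82 81
f 82 79 83
f 82 83 81
f 83 79 84
f 83 84 81
f 84 79 85
f 84 85 81
f 85 79 86
f 85 86 81
f 86 79 87
f 86 87 81
f 87 79 88
f 87 88 81
f 88 79 89
f 88 89 81
f 89 79 90
f 89 90 81
f 90 79 91
f 90 91 81
f 91 79 92
f 91 92 81
f 92 79 93
f 92 93 81
f 93 79 94
f 93 94 81
f 94 79 80
f 94 80 81



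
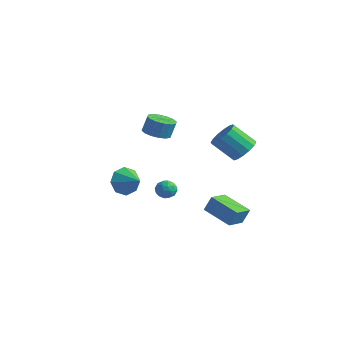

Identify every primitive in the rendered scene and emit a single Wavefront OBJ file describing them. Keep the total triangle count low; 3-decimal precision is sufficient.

v 1.496 -0.765 -3.032
v 1.798 -0.444 -2.013
v 1.403 0.555 -3.421
v 1.706 0.876 -2.402
v 3.434 -0.796 -3.598
v 3.737 -0.475 -2.579
v 3.342 0.524 -3.987
v 3.644 0.845 -2.968
v -2.902 0.045 1.54
v -2.003 -0.131 1.459
v -1.839 0.198 2.559
v -2.738 0.375 2.64
v -2.051 0.324 1.33
v -1.887 0.654 2.43
v -2.327 0.705 1.257
v -2.163 1.035 2.357
v -2.757 0.909 1.26
v -2.594 1.239 2.36
v -3.226 0.882 1.338
v -3.063 1.212 2.438
v -3.608 0.63 1.47
v -3.445 0.96 2.57
v -3.801 0.222 1.621
v -3.637 0.551 2.721
v -3.753 -0.234 1.75
v -3.589 0.096 2.85
v -3.477 -0.615 1.823
v -3.313 -0.285 2.923
v -3.046 -0.819 1.82
v -2.883 -0.489 2.92
v -2.577 -0.792 1.742
v -2.414 -0.462 2.842
v -2.195 -0.54 1.61
v -2.032 -0.21 2.71
v 0.529 -3.134 -0.887
v 1.201 -3.018 -0.852
v 0.599 -3.802 -0.008
v 1.271 -3.686 0.027
v 0.829 -3.186 0.176
v 0.786 -2.773 -0.367
v 1.014 -4.047 -0.493
v 0.971 -3.634 -1.036
v 1.501 -3.582 -0.608
v 1.387 -3.049 -0.195
v 0.413 -3.771 -0.665
v 0.299 -3.238 -0.252
v 0.859 -3.017 -0.946
v 0.941 -3.803 0.086
v 0.681 -3.509 0.174
v 1.076 -3.44 0.195
v 0.615 -2.874 -0.662
v 1.01 -2.805 -0.641
v 0.791 -2.904 -0.037
v 0.79 -4.015 -0.219
v 1.185 -3.946 -0.198
v 0.724 -3.38 -1.055
v 1.119 -3.311 -1.034
v 1.009 -3.916 -0.823
v 1.431 -3.28 -0.782
v 1.471 -3.673 -0.266
v 1.32 -3.885 -0.572
v 1.295 -3.643 -0.891
v 1.363 -2.967 -0.539
v 1.404 -3.36 -0.023
v 1.144 -3.066 0.065
v 1.119 -2.824 -0.255
v 1.54 -3.299 -0.396
v 0.396 -3.46 -0.837
v 0.437 -3.853 -0.321
v 0.681 -3.996 -0.605
v 0.656 -3.754 -0.925
v 0.329 -3.147 -0.594
v 0.369 -3.54 -0.078
v 0.505 -3.177 0.031
v 0.48 -2.935 -0.288
v 0.26 -3.521 -0.464
v 4.064 -0.27 2.577
v 4.771 -0.726 2.996
v 3.644 -1.366 4.202
v 2.936 -0.91 3.783
v 4.756 -0.291 3.213
v 3.628 -0.931 4.419
v 4.555 0.15 3.259
v 3.428 -0.49 4.465
v 4.223 0.478 3.123
v 3.096 -0.161 4.329
v 3.848 0.606 2.84
v 2.721 -0.033 4.046
v 3.531 0.499 2.487
v 2.404 -0.14 3.693
v 3.356 0.186 2.158
v 2.229 -0.454 3.364
v 3.372 -0.249 1.941
v 2.244 -0.889 3.147
v 3.572 -0.69 1.895
v 2.445 -1.33 3.101
v 3.904 -1.019 2.031
v 2.777 -1.658 3.237
v 4.279 -1.147 2.314
v 3.152 -1.786 3.52
v 4.596 -1.04 2.667
v 3.469 -1.679 3.873
v -4.514 -0.981 -2.735
v -4.068 -0.488 -3.587
v -3.106 -1.199 -2.125
v -4.252 0.039 -2.976
v -4.589 -0.032 -2.225
v -4.882 -0.659 -1.772
v -4.959 -1.474 -1.884
v -4.776 -2.001 -2.494
v -4.439 -1.93 -3.246
v -4.146 -1.303 -3.698
f 2 4 1
f 5 2 1
f 1 4 3
f 3 5 1
f 2 8 4
f 6 2 5
f 6 8 2
f 4 8 3
f 7 5 3
f 3 8 7
f 7 6 5
f 8 6 7
f 10 9 13
f 10 13 11
f 11 13 14
f 11 14 12
f 13 9 15
f 13 15 14
f 14 15 16
f 14 16 12
f 15 9 17
f 15 17 16
f 16 17 18
f 16 18 12
f 17 9 19
f 17 19 18
f 18 19 20
f 18 20 12
f 19 9 21
f 19 21 20
f 20 21 22
f 20 22 12
f 21 9 23
f 21 23 22
f 22 23 24
f 22 24 12
f 23 9 25
f 23 25 24
f 24 25 26
f 24 26 12
f 25 9 27
f 25 27 26
f 26 27 28
f 26 28 12
f 27 9 29
f 27 29 28
f 28 29 30
f 28 30 12
f 29 9 31
f 29 31 30
f 30 31 32
f 30 32 12
f 31 9 33
f 31 33 32
f 32 33 34
f 32 34 12
f 33 9 10
f 33 10 34
f 34 10 11
f 34 11 12
f 35 72 51
f 72 46 75
f 51 75 40
f 72 75 51
f 35 51 47
f 51 40 52
f 47 52 36
f 51 52 47
f 35 47 56
f 47 36 57
f 56 57 42
f 47 57 56
f 35 56 68
f 56 42 71
f 68 71 45
f 56 71 68
f 35 68 72
f 68 45 76
f 72 76 46
f 68 76 72
f 36 52 63
f 52 40 66
f 63 66 44
f 52 66 63
f 40 75 53
f 75 46 74
f 53 74 39
f 75 74 53
f 46 76 73
f 76 45 69
f 73 69 37
f 76 69 73
f 45 71 70
f 71 42 58
f 70 58 41
f 71 58 70
f 42 57 62
f 57 36 59
f 62 59 43
f 57 59 62
f 38 64 50
f 64 44 65
f 50 65 39
f 64 65 50
f 38 50 48
f 50 39 49
f 48 49 37
f 50 49 48
f 38 48 55
f 48 37 54
f 55 54 41
f 48 54 55
f 38 55 60
f 55 41 61
f 60 61 43
f 55 61 60
f 38 60 64
f 60 43 67
f 64 67 44
f 60 67 64
f 39 65 53
f 65 44 66
f 53 66 40
f 65 66 53
f 37 49 73
f 49 39 74
f 73 74 46
f 49 74 73
f 41 54 70
f 54 37 69
f 70 69 45
f 54 69 70
f 43 61 62
f 61 41 58
f 62 58 42
f 61 58 62
f 44 67 63
f 67 43 59
f 63 59 36
f 67 59 63
f 78 77 81
f 78 81 79
f 79 81 82
f 79 82 80
f 81 77 83
f 81 83 82
f 82 83 84
f 82 84 80
f 83 77 85
f 83 85 84
f 84 85 86
f 84 86 80
f 85 77 87
f 85 87 86
f 86 87 88
f 86 88 80
f 87 77 89
f 87 89 88
f 88 89 90
f 88 90 80
f 89 77 91
f 89 91 90
f 90 91 92
f 90 92 80
f 91 77 93
f 91 93 92
f 92 93 94
f 92 94 80
f 93 77 95
f 93 95 94
f 94 95 96
f 94 96 80
f 95 77 97
f 95 97 96
f 96 97 98
f 96 98 80
f 97 77 99
f 97 99 98
f 98 99 100
f 98 100 80
f 99 77 101
f 99 101 100
f 100 101 102
f 100 102 80
f 101 77 78
f 101 78 102
f 102 78 79
f 102 79 80
f 104 103 106
f 104 106 105
f 106 103 107
f 106 107 105
f 107 103 108
f 107 108 105
f 108 103 109
f 108 109 105
f 109 103 110
f 109 110 105
f 110 103 111
f 110 111 105
f 111 103 112
f 111 112 105
f 112 103 104
f 112 104 105



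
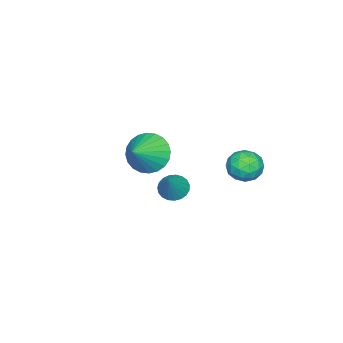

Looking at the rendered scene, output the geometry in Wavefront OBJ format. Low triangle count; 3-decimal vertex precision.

v 1.432 1.482 0.369
v 1.937 1.493 -0.071
v 2.368 1.718 1.451
v 1.861 1.761 -0.063
v 1.711 1.981 0.019
v 1.512 2.114 0.162
v 1.3 2.138 0.34
v 1.11 2.049 0.524
v 0.976 1.862 0.681
v 0.921 1.609 0.784
v 0.954 1.334 0.815
v 1.07 1.085 0.769
v 1.248 0.904 0.654
v 1.458 0.824 0.49
v 1.664 0.857 0.305
v 1.829 0.998 0.131
v 1.926 1.223 -0.002
v -4.594 2.258 -0.811
v -4.093 2.93 -1.12
v -3.747 1.31 -1.5
v -3.246 1.982 -1.809
v -3.235 1.78 -0.938
v -3.759 2.366 -0.513
v -4.081 1.874 -2.107
v -4.605 2.46 -1.682
v -3.776 2.693 -1.921
v -3.253 2.635 -1.199
v -4.587 1.605 -1.421
v -4.064 1.547 -0.699
v -4.418 2.677 -0.905
v -3.422 1.563 -1.715
v -3.416 1.444 -1.203
v -3.121 1.839 -1.384
v -4.222 2.346 -0.548
v -3.927 2.741 -0.73
v -3.423 2.065 -0.623
v -3.913 1.499 -1.89
v -3.618 1.894 -2.072
v -4.719 2.401 -1.236
v -4.424 2.796 -1.417
v -4.417 2.175 -1.997
v -3.937 2.933 -1.558
v -3.439 2.375 -1.962
v -3.93 2.312 -2.138
v -4.238 2.656 -1.888
v -3.63 2.899 -1.133
v -3.132 2.342 -1.538
v -3.126 2.223 -1.026
v -3.433 2.568 -0.776
v -3.443 2.759 -1.604
v -4.708 1.898 -1.082
v -4.21 1.341 -1.487
v -4.407 1.672 -1.844
v -4.714 2.017 -1.594
v -4.401 1.865 -0.658
v -3.903 1.307 -1.062
v -3.602 1.584 -0.732
v -3.91 1.928 -0.482
v -4.397 1.481 -1.016
v -1.701 -1.437 -0.293
v -1.198 -1.906 -1.125
v -0.379 -1.483 0.533
v -1.132 -1.498 -1.209
v -1.152 -1.081 -1.152
v -1.257 -0.718 -0.965
v -1.428 -0.465 -0.676
v -1.642 -0.359 -0.328
v -1.864 -0.418 0.025
v -2.062 -0.632 0.33
v -2.205 -0.968 0.539
v -2.271 -1.376 0.623
v -2.25 -1.793 0.566
v -2.146 -2.156 0.379
v -1.974 -2.409 0.09
v -1.761 -2.515 -0.258
v -1.538 -2.456 -0.611
v -1.341 -2.242 -0.915
f 2 1 4
f 2 4 3
f 4 1 5
f 4 5 3
f 5 1 6
f 5 6 3
f 6 1 7
f 6 7 3
f 7 1 8
f 7 8 3
f 8 1 9
f 8 9 3
f 9 1 10
f 9 10 3
f 10 1 11
f 10 11 3
f 11 1 12
f 11 12 3
f 12 1 13
f 12 13 3
f 13 1 14
f 13 14 3
f 14 1 15
f 14 15 3
f 15 1 16
f 15 16 3
f 16 1 17
f 16 17 3
f 17 1 2
f 17 2 3
f 18 55 34
f 55 29 58
f 34 58 23
f 55 58 34
f 18 34 30
f 34 23 35
f 30 35 19
f 34 35 30
f 18 30 39
f 30 19 40
f 39 40 25
f 30 40 39
f 18 39 51
f 39 25 54
f 51 54 28
f 39 54 51
f 18 51 55
f 51 28 59
f 55 59 29
f 51 59 55
f 19 35 46
f 35 23 49
f 46 49 27
f 35 49 46
f 23 58 36
f 58 29 57
f 36 57 22
f 58 57 36
f 29 59 56
f 59 28 52
f 56 52 20
f 59 52 56
f 28 54 53
f 54 25 41
f 53 41 24
f 54 41 53
f 25 40 45
f 40 19 42
f 45 42 26
f 40 42 45
f 21 47 33
f 47 27 48
f 33 48 22
f 47 48 33
f 21 33 31
f 33 22 32
f 31 32 20
f 33 32 31
f 21 31 38
f 31 20 37
f 38 37 24
f 31 37 38
f 21 38 43
f 38 24 44
f 43 44 26
f 38 44 43
f 21 43 47
f 43 26 50
f 47 50 27
f 43 50 47
f 22 48 36
f 48 27 49
f 36 49 23
f 48 49 36
f 20 32 56
f 32 22 57
f 56 57 29
f 32 57 56
f 24 37 53
f 37 20 52
f 53 52 28
f 37 52 53
f 26 44 45
f 44 24 41
f 45 41 25
f 44 41 45
f 27 50 46
f 50 26 42
f 46 42 19
f 50 42 46
f 61 60 63
f 61 63 62
f 63 60 64
f 63 64 62
f 64 60 65
f 64 65 62
f 65 60 66
f 65 66 62
f 66 60 67
f 66 67 62
f 67 60 68
f 67 68 62
f 68 60 69
f 68 69 62
f 69 60 70
f 69 70 62
f 70 60 71
f 70 71 62
f 71 60 72
f 71 72 62
f 72 60 73
f 72 73 62
f 73 60 74
f 73 74 62
f 74 60 75
f 74 75 62
f 75 60 76
f 75 76 62
f 76 60 77
f 76 77 62
f 77 60 61
f 77 61 62



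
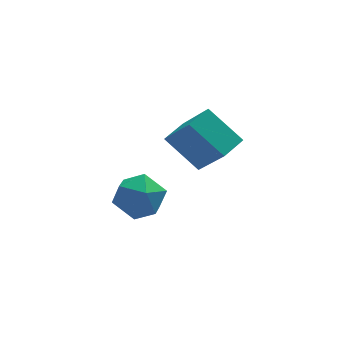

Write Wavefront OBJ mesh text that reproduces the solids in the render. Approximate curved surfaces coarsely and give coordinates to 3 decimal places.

v -3.309 1.405 -3.864
v -2.46 1.87 -4.301
v -2.28 0.51 -2.819
v -1.431 0.975 -3.256
v -2.097 1.543 -2.654
v -2.732 2.096 -3.3
v -2.008 0.284 -3.82
v -2.643 0.837 -4.466
v -1.656 1.177 -4.274
v -1.711 1.955 -3.553
v -3.029 0.425 -3.567
v -3.084 1.203 -2.846
v 0.037 -1.13 0.035
v -0.93 -0.168 1.115
v -0.534 0.082 -1.556
v -1.501 1.045 -0.476
v 0.861 -0.505 0.216
v -0.106 0.458 1.296
v 0.29 0.708 -1.375
v -0.677 1.67 -0.295
f 1 12 6
f 1 6 2
f 1 2 8
f 1 8 11
f 1 11 12
f 2 6 10
f 6 12 5
f 12 11 3
f 11 8 7
f 8 2 9
f 4 10 5
f 4 5 3
f 4 3 7
f 4 7 9
f 4 9 10
f 5 10 6
f 3 5 12
f 7 3 11
f 9 7 8
f 10 9 2
f 14 16 13
f 17 14 13
f 13 16 15
f 15 17 13
f 14 20 16
f 18 14 17
f 18 20 14
f 16 20 15
f 19 17 15
f 15 20 19
f 19 18 17
f 20 18 19



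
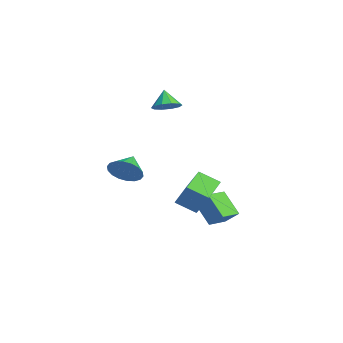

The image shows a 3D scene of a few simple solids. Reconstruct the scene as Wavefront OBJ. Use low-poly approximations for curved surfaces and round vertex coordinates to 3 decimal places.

v 2.201 2.118 -4.704
v 1.081 1.651 -3.542
v 1.441 3.235 -4.987
v 0.321 2.767 -3.825
v 2.759 2.693 -3.935
v 1.639 2.225 -2.773
v 1.999 3.809 -4.218
v 0.879 3.342 -3.056
v -2.228 -1.201 -2.356
v -1.528 -0.653 -1.836
v -3.232 -0.479 -1.764
v -1.581 -0.41 -2.222
v -1.763 -0.325 -2.634
v -2.036 -0.413 -2.991
v -2.348 -0.657 -3.222
v -2.636 -1.008 -3.282
v -2.843 -1.398 -3.158
v -2.929 -1.749 -2.876
v -2.875 -1.991 -2.49
v -2.694 -2.076 -2.078
v -2.42 -1.989 -1.721
v -2.109 -1.745 -1.489
v -1.821 -1.393 -1.43
v -1.613 -1.003 -1.553
v 2.007 0.955 -1.869
v 3.193 1.247 -0.285
v 2.578 1.939 -2.477
v 3.763 2.232 -0.893
v 2.977 0.048 -2.427
v 4.162 0.341 -0.843
v 3.547 1.033 -3.035
v 4.733 1.325 -1.451
v -3.278 1.396 1.735
v -2.599 1.469 2.223
v -3.982 1.444 2.705
v -2.752 1.946 2.089
v -3.106 2.214 1.819
v -3.525 2.168 1.517
v -3.851 1.828 1.298
v -3.957 1.323 1.246
v -3.805 0.845 1.38
v -3.451 0.578 1.65
v -3.031 0.623 1.952
v -2.706 0.963 2.171
f 2 4 1
f 5 2 1
f 1 4 3
f 3 5 1
f 2 8 4
f 6 2 5
f 6 8 2
f 4 8 3
f 7 5 3
f 3 8 7
f 7 6 5
f 8 6 7
f 10 9 12
f 10 12 11
f 12 9 13
f 12 13 11
f 13 9 14
f 13 14 11
f 14 9 15
f 14 15 11
f 15 9 16
f 15 16 11
f 16 9 17
f 16 17 11
f 17 9 18
f 17 18 11
f 18 9 19
f 18 19 11
f 19 9 20
f 19 20 11
f 20 9 21
f 20 21 11
f 21 9 22
f 21 22 11
f 22 9 23
f 22 23 11
f 23 9 24
f 23 24 11
f 24 9 10
f 24 10 11
f 26 28 25
f 29 26 25
f 25 28 27
f 27 29 25
f 26 32 28
f 30 26 29
f 30 32 26
f 28 32 27
f 31 29 27
f 27 32 31
f 31 30 29
f 32 30 31
f 34 33 36
f 34 36 35
f 36 33 37
f 36 37 35
f 37 33 38
f 37 38 35
f 38 33 39
f 38 39 35
f 39 33 40
f 39 40 35
f 40 33 41
f 40 41 35
f 41 33 42
f 41 42 35
f 42 33 43
f 42 43 35
f 43 33 44
f 43 44 35
f 44 33 34
f 44 34 35



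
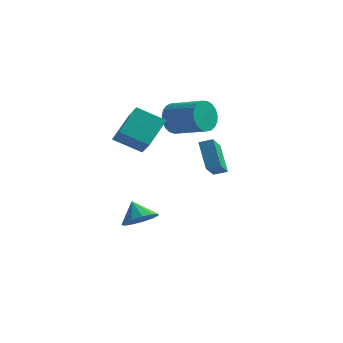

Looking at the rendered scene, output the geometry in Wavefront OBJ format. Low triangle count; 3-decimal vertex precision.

v -0.927 0.284 -3.537
v -0.41 -0.428 -2.929
v -1.673 0.676 -2.443
v -0.094 0.084 -2.897
v -0.042 0.66 -3.068
v -0.271 1.116 -3.387
v -0.709 1.309 -3.755
v -1.216 1.176 -4.053
v -1.631 0.76 -4.187
v -1.823 0.193 -4.115
v -1.731 -0.345 -3.859
v -1.383 -0.683 -3.501
v -0.891 -0.714 -3.154
v -0.437 3.191 3.107
v -0.119 3.67 2.204
v 1.914 3.427 2.791
v 1.597 2.949 3.693
v -0.158 4.015 2.483
v 1.875 3.772 3.069
v -0.246 4.217 2.869
v 1.787 3.974 3.456
v -0.366 4.242 3.297
v 1.667 3.999 3.883
v -0.499 4.085 3.691
v 1.534 3.843 4.278
v -0.621 3.774 3.985
v 1.413 3.531 4.572
v -0.711 3.362 4.127
v 1.322 3.119 4.714
v -0.753 2.92 4.092
v 1.28 2.678 4.679
v -0.741 2.526 3.887
v 1.292 2.283 4.474
v -0.676 2.246 3.547
v 1.357 2.004 4.134
v -0.57 2.13 3.131
v 1.463 1.887 3.718
v -0.441 2.197 2.711
v 1.592 1.955 3.297
v -0.311 2.436 2.359
v 1.722 2.194 2.945
v -0.202 2.806 2.136
v 1.831 2.564 2.723
v -0.135 3.243 2.081
v 1.899 3 2.668
v -2.204 -0.43 2.404
v -1.234 -1.397 3.41
v -2.033 1.116 3.724
v -1.062 0.148 4.73
v -0.718 0.152 1.53
v 0.253 -0.816 2.536
v -0.546 1.697 2.85
v 0.424 0.73 3.856
v 1.544 3.097 1.243
v 1.898 1.541 2.256
v 2.243 3.408 1.477
v 2.597 1.852 2.49
v 2.403 2.308 -0.27
v 2.757 0.752 0.743
v 3.102 2.619 -0.036
v 3.456 1.063 0.977
f 2 1 4
f 2 4 3
f 4 1 5
f 4 5 3
f 5 1 6
f 5 6 3
f 6 1 7
f 6 7 3
f 7 1 8
f 7 8 3
f 8 1 9
f 8 9 3
f 9 1 10
f 9 10 3
f 10 1 11
f 10 11 3
f 11 1 12
f 11 12 3
f 12 1 13
f 12 13 3
f 13 1 2
f 13 2 3
f 15 14 18
f 15 18 16
f 16 18 19
f 16 19 17
f 18 14 20
f 18 20 19
f 19 20 21
f 19 21 17
f 20 14 22
f 20 22 21
f 21 22 23
f 21 23 17
f 22 14 24
f 22 24 23
f 23 24 25
f 23 25 17
f 24 14 26
f 24 26 25
f 25 26 27
f 25 27 17
f 26 14 28
f 26 28 27
f 27 28 29
f 27 29 17
f 28 14 30
f 28 30 29
f 29 30 31
f 29 31 17
f 30 14 32
f 30 32 31
f 31 32 33
f 31 33 17
f 32 14 34
f 32 34 33
f 33 34 35
f 33 35 17
f 34 14 36
f 34 36 35
f 35 36 37
f 35 37 17
f 36 14 38
f 36 38 37
f 37 38 39
f 37 39 17
f 38 14 40
f 38 40 39
f 39 40 41
f 39 41 17
f 40 14 42
f 40 42 41
f 41 42 43
f 41 43 17
f 42 14 44
f 42 44 43
f 43 44 45
f 43 45 17
f 44 14 15
f 44 15 45
f 45 15 16
f 45 16 17
f 47 49 46
f 50 47 46
f 46 49 48
f 48 50 46
f 47 53 49
f 51 47 50
f 51 53 47
f 49 53 48
f 52 50 48
f 48 53 52
f 52 51 50
f 53 51 52
f 55 57 54
f 58 55 54
f 54 57 56
f 56 58 54
f 55 61 57
f 59 55 58
f 59 61 55
f 57 61 56
f 60 58 56
f 56 61 60
f 60 59 58
f 61 59 60



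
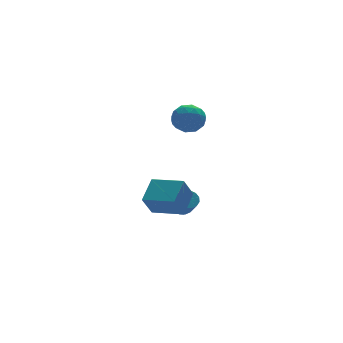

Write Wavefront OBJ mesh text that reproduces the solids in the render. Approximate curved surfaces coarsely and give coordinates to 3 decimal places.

v -2.306 -5.123 0.056
v -1.243 -4.025 0.949
v -3.611 -3.612 -0.249
v -2.548 -2.514 0.644
v -1.552 -4.746 -1.304
v -0.489 -3.648 -0.411
v -2.857 -3.235 -1.609
v -1.794 -2.137 -0.716
v -0.346 -1.746 -2.366
v 0.005 -2.184 -2.769
v -0.043 -3.171 -1.736
v -0.394 -2.734 -1.334
v 0.255 -2.005 -2.586
v 0.207 -2.993 -1.553
v 0.344 -1.757 -2.345
v 0.296 -2.745 -1.312
v 0.248 -1.506 -2.11
v 0.2 -2.494 -1.077
v -0.007 -1.32 -1.943
v -0.055 -2.307 -0.91
v -0.353 -1.247 -1.89
v -0.401 -2.235 -0.857
v -0.697 -1.309 -1.964
v -0.745 -2.296 -0.931
v -0.947 -1.487 -2.147
v -0.995 -2.475 -1.114
v -1.036 -1.735 -2.388
v -1.084 -2.723 -1.355
v -0.94 -1.986 -2.623
v -0.988 -2.974 -1.59
v -0.685 -2.173 -2.79
v -0.733 -3.16 -1.757
v -0.339 -2.245 -2.843
v -0.387 -3.233 -1.81
v 1.793 3.883 2.686
v 2.848 4.326 2.634
v 2.152 2.854 1.186
v 3.207 3.297 1.134
v 2.925 2.589 1.99
v 2.703 3.225 2.917
v 2.297 3.955 0.903
v 2.075 4.591 1.83
v 3.16 4.371 1.533
v 3.548 3.527 2.204
v 1.452 3.653 1.616
v 1.84 2.809 2.287
v 2.289 4.195 2.792
v 2.711 2.985 1.028
v 2.545 2.569 1.531
v 3.165 2.83 1.501
v 2.203 3.548 2.958
v 2.824 3.808 2.928
v 2.869 2.787 2.549
v 2.176 3.372 0.892
v 2.797 3.632 0.862
v 1.835 4.35 2.319
v 2.455 4.611 2.289
v 2.131 4.393 1.271
v 3.093 4.482 2.114
v 3.304 3.877 1.232
v 2.769 4.263 1.096
v 2.638 4.637 1.641
v 3.32 3.986 2.509
v 3.532 3.381 1.627
v 3.365 2.965 2.13
v 3.235 3.339 2.675
v 3.504 4.012 1.861
v 1.468 3.799 2.193
v 1.68 3.194 1.311
v 1.765 3.841 1.145
v 1.635 4.215 1.69
v 1.696 3.303 2.588
v 1.907 2.698 1.706
v 2.362 2.543 2.179
v 2.231 2.917 2.724
v 1.496 3.168 1.959
f 2 4 1
f 5 2 1
f 1 4 3
f 3 5 1
f 2 8 4
f 6 2 5
f 6 8 2
f 4 8 3
f 7 5 3
f 3 8 7
f 7 6 5
f 8 6 7
f 10 9 13
f 10 13 11
f 11 13 14
f 11 14 12
f 13 9 15
f 13 15 14
f 14 15 16
f 14 16 12
f 15 9 17
f 15 17 16
f 16 17 18
f 16 18 12
f 17 9 19
f 17 19 18
f 18 19 20
f 18 20 12
f 19 9 21
f 19 21 20
f 20 21 22
f 20 22 12
f 21 9 23
f 21 23 22
f 22 23 24
f 22 24 12
f 23 9 25
f 23 25 24
f 24 25 26
f 24 26 12
f 25 9 27
f 25 27 26
f 26 27 28
f 26 28 12
f 27 9 29
f 27 29 28
f 28 29 30
f 28 30 12
f 29 9 31
f 29 31 30
f 30 31 32
f 30 32 12
f 31 9 33
f 31 33 32
f 32 33 34
f 32 34 12
f 33 9 10
f 33 10 34
f 34 10 11
f 34 11 12
f 35 72 51
f 72 46 75
f 51 75 40
f 72 75 51
f 35 51 47
f 51 40 52
f 47 52 36
f 51 52 47
f 35 47 56
f 47 36 57
f 56 57 42
f 47 57 56
f 35 56 68
f 56 42 71
f 68 71 45
f 56 71 68
f 35 68 72
f 68 45 76
f 72 76 46
f 68 76 72
f 36 52 63
f 52 40 66
f 63 66 44
f 52 66 63
f 40 75 53
f 75 46 74
f 53 74 39
f 75 74 53
f 46 76 73
f 76 45 69
f 73 69 37
f 76 69 73
f 45 71 70
f 71 42 58
f 70 58 41
f 71 58 70
f 42 57 62
f 57 36 59
f 62 59 43
f 57 59 62
f 38 64 50
f 64 44 65
f 50 65 39
f 64 65 50
f 38 50 48
f 50 39 49
f 48 49 37
f 50 49 48
f 38 48 55
f 48 37 54
f 55 54 41
f 48 54 55
f 38 55 60
f 55 41 61
f 60 61 43
f 55 61 60
f 38 60 64
f 60 43 67
f 64 67 44
f 60 67 64
f 39 65 53
f 65 44 66
f 53 66 40
f 65 66 53
f 37 49 73
f 49 39 74
f 73 74 46
f 49 74 73
f 41 54 70
f 54 37 69
f 70 69 45
f 54 69 70
f 43 61 62
f 61 41 58
f 62 58 42
f 61 58 62
f 44 67 63
f 67 43 59
f 63 59 36
f 67 59 63

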